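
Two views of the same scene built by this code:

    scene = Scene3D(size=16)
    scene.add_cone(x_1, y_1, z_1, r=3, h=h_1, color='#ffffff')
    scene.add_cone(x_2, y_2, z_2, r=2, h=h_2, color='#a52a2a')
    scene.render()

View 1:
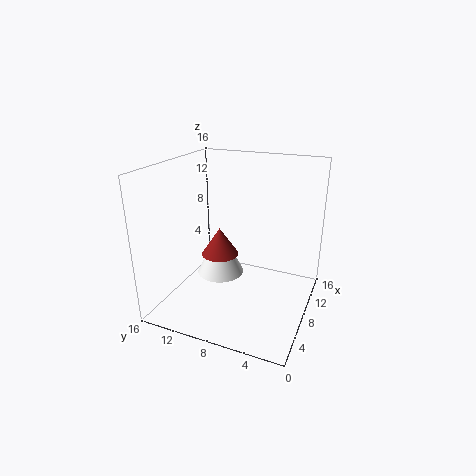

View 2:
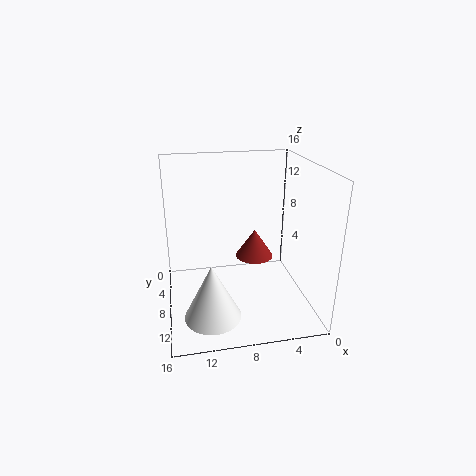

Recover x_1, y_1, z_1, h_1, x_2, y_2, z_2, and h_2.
x_1 = 11.5; y_1 = 12; z_1 = 1; h_1 = 6; x_2 = 6.5; y_2 = 9.5; z_2 = 6.5; h_2 = 3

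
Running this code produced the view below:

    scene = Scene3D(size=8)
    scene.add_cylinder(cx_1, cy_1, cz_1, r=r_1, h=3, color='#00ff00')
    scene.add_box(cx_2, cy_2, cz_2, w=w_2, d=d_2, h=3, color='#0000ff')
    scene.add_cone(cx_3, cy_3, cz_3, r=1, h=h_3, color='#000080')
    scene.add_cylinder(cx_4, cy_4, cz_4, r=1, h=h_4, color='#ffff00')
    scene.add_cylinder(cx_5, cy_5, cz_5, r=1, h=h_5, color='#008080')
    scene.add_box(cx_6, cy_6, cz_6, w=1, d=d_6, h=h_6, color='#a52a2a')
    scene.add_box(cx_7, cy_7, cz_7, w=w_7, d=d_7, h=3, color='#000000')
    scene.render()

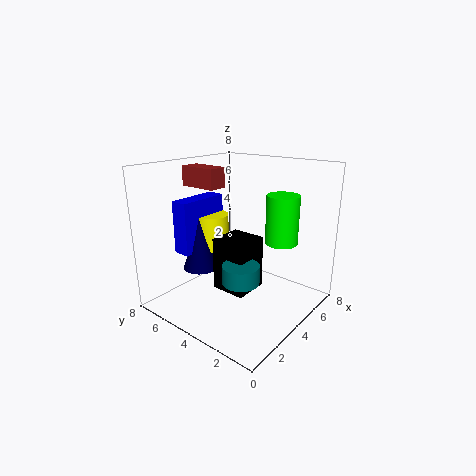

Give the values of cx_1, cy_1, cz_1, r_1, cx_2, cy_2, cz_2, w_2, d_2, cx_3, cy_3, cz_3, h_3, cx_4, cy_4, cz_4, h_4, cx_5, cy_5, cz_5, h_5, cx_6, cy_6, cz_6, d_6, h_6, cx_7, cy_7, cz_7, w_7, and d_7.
cx_1 = 7, cy_1 = 3, cz_1 = 3, r_1 = 1, cx_2 = 2, cy_2 = 6, cz_2 = 3, w_2 = 3, d_2 = 1, cx_3 = 3, cy_3 = 6, cz_3 = 2, h_3 = 3, cx_4 = 4, cy_4 = 6, cz_4 = 3, h_4 = 2, cx_5 = 3, cy_5 = 3, cz_5 = 2, h_5 = 1, cx_6 = 2, cy_6 = 4, cz_6 = 7, d_6 = 2, h_6 = 1, cx_7 = 3, cy_7 = 3, cz_7 = 1, w_7 = 2, d_7 = 2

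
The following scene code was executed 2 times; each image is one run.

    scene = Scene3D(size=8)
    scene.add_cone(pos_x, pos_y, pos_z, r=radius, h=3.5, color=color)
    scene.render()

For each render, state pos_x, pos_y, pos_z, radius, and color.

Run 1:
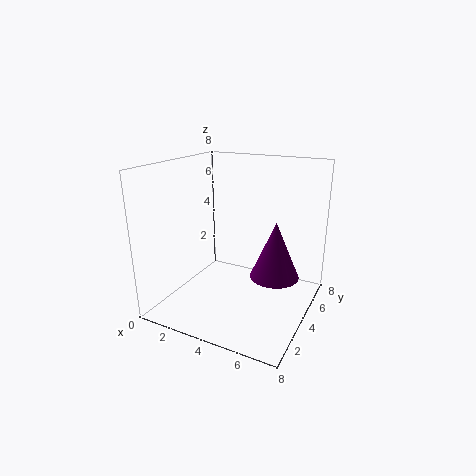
pos_x = 5.5, pos_y = 6, pos_z = 1, radius = 1.5, color = 'purple'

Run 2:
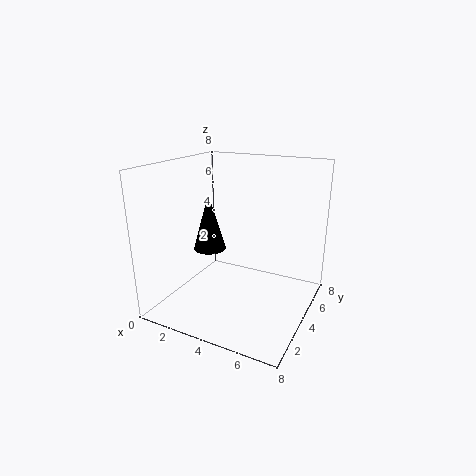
pos_x = 1.5, pos_y = 5, pos_z = 2.5, radius = 1, color = 'black'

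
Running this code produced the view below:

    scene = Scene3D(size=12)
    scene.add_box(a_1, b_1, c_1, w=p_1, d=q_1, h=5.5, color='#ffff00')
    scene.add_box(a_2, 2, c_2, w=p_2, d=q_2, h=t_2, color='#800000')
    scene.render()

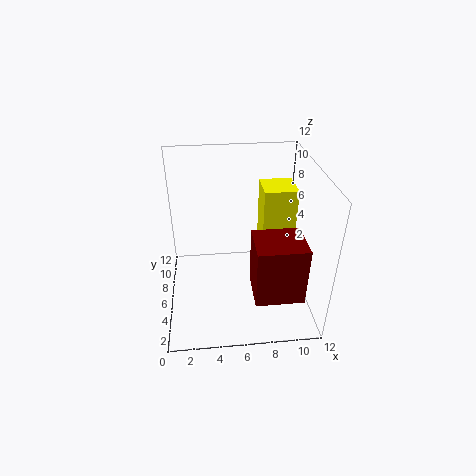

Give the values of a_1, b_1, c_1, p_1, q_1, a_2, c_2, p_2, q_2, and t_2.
a_1 = 8.5; b_1 = 8; c_1 = 3.5; p_1 = 3; q_1 = 3; a_2 = 7; c_2 = 2; p_2 = 4; q_2 = 3.5; t_2 = 5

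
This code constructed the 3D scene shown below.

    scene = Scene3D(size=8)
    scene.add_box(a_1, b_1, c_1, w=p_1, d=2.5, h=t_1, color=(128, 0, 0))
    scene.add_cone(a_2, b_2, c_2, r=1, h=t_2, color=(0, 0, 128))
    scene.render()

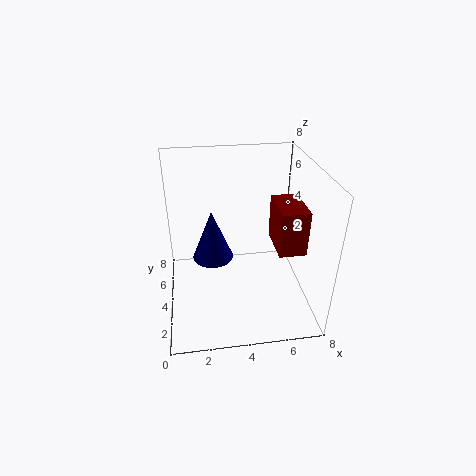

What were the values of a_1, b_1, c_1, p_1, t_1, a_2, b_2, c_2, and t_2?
a_1 = 6; b_1 = 2.5; c_1 = 3.5; p_1 = 1.5; t_1 = 2.5; a_2 = 2.5; b_2 = 2.5; c_2 = 4; t_2 = 2.5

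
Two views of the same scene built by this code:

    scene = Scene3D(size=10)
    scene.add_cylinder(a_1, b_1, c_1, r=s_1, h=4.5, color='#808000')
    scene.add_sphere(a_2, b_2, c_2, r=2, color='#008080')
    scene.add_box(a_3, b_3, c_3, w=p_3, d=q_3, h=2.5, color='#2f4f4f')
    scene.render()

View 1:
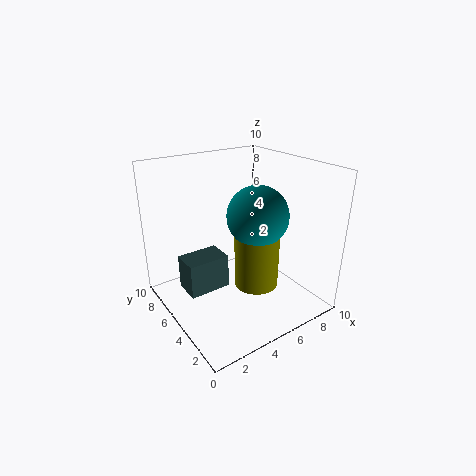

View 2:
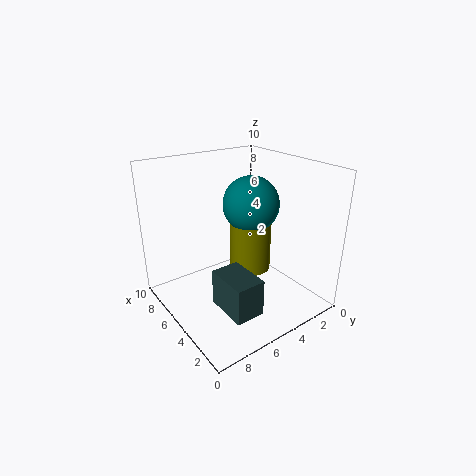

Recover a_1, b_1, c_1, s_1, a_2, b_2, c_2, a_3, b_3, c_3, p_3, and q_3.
a_1 = 5.5; b_1 = 3.5; c_1 = 2; s_1 = 1.5; a_2 = 5.5; b_2 = 3.5; c_2 = 7; a_3 = 1.5; b_3 = 5.5; c_3 = 1; p_3 = 3; q_3 = 2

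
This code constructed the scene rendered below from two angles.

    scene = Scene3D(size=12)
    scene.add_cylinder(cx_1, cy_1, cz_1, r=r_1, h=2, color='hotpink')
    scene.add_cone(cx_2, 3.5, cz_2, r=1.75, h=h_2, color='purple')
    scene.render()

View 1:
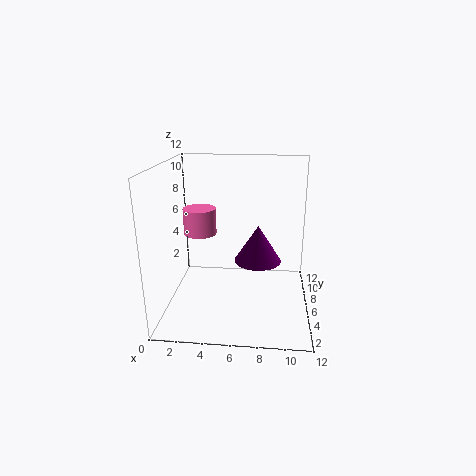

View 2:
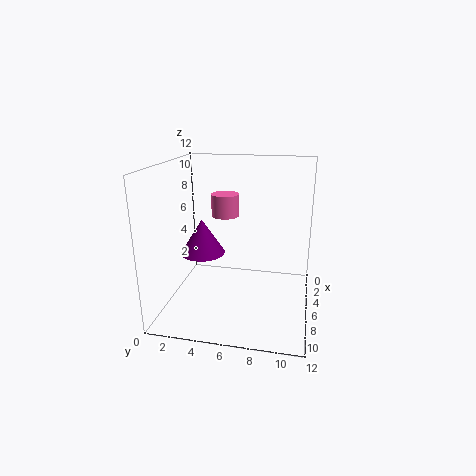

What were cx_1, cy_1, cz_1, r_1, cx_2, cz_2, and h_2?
cx_1 = 3.25, cy_1 = 4.25, cz_1 = 7, r_1 = 1.25, cx_2 = 7.75, cz_2 = 5.25, h_2 = 2.75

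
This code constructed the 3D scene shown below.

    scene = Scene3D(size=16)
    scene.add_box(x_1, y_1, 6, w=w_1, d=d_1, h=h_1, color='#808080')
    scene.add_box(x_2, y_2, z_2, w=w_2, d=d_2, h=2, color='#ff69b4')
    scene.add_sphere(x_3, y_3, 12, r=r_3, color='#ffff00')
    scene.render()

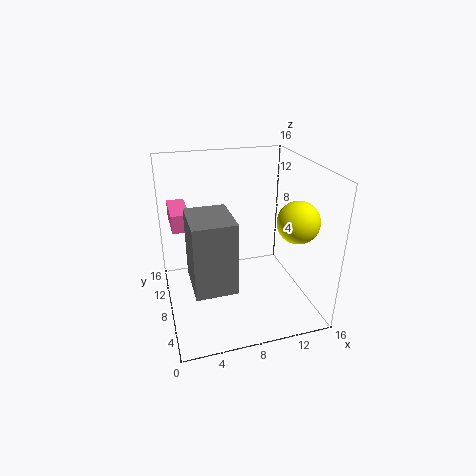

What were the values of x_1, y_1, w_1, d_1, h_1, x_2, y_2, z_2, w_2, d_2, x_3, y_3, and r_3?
x_1 = 2, y_1 = 1, w_1 = 4, d_1 = 5, h_1 = 7, x_2 = 1, y_2 = 9, z_2 = 9, w_2 = 2, d_2 = 5, x_3 = 12, y_3 = 2, r_3 = 2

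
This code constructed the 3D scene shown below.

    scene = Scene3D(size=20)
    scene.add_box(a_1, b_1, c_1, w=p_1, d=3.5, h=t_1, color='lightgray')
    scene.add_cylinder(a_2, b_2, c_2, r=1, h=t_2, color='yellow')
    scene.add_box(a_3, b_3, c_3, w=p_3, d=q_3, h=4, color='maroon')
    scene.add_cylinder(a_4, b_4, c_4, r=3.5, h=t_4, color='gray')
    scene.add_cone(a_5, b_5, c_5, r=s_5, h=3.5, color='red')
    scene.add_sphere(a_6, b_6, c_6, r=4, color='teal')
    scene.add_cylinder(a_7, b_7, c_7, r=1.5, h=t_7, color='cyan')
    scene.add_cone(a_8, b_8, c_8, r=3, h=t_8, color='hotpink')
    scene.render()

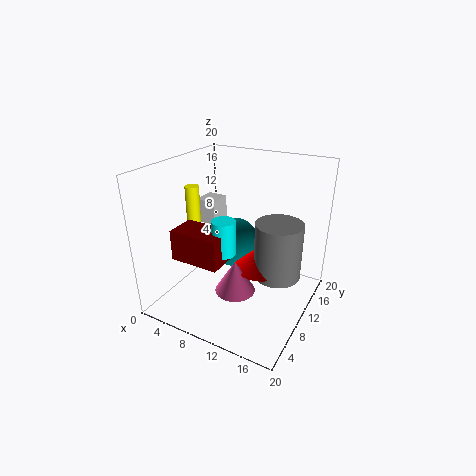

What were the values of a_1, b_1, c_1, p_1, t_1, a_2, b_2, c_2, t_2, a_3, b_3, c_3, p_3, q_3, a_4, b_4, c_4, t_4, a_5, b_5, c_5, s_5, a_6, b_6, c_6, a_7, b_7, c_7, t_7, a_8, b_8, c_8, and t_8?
a_1 = 2.5, b_1 = 11, c_1 = 10.5, p_1 = 3, t_1 = 3.5, a_2 = 3, b_2 = 9.5, c_2 = 9, t_2 = 7.5, a_3 = 4.5, b_3 = 2.5, c_3 = 9, p_3 = 6.5, q_3 = 4, a_4 = 14.5, b_4 = 14, c_4 = 3, t_4 = 8.5, a_5 = 12, b_5 = 13.5, c_5 = 4, s_5 = 4, a_6 = 6, b_6 = 16, c_6 = 5.5, a_7 = 10.5, b_7 = 5.5, c_7 = 10, t_7 = 4.5, a_8 = 9.5, b_8 = 10, c_8 = 1, t_8 = 5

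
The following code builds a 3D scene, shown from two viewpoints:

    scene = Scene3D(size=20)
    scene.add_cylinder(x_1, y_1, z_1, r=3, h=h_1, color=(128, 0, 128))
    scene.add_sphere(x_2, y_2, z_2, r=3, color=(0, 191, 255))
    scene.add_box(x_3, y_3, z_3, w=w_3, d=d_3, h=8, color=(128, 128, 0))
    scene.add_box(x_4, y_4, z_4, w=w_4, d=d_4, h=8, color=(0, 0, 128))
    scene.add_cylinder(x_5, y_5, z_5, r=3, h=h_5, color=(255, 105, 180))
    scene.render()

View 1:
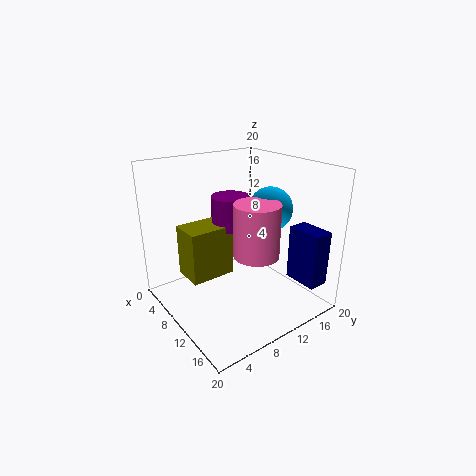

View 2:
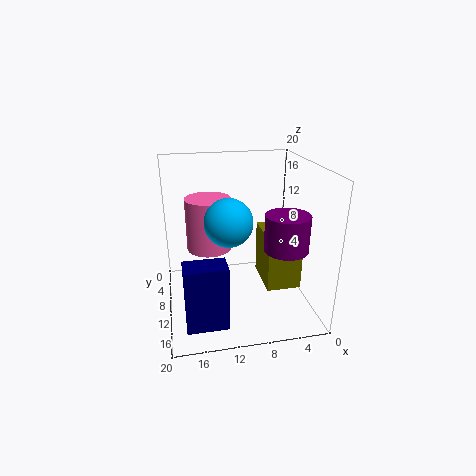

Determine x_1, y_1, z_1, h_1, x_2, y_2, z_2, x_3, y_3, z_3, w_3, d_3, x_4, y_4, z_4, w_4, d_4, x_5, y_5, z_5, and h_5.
x_1 = 4
y_1 = 13
z_1 = 9
h_1 = 5
x_2 = 12
y_2 = 14
z_2 = 14
x_3 = 1
y_3 = 5
z_3 = 2
w_3 = 5
d_3 = 7
x_4 = 13
y_4 = 17
z_4 = 3
w_4 = 5
d_4 = 3
x_5 = 14
y_5 = 10
z_5 = 9
h_5 = 7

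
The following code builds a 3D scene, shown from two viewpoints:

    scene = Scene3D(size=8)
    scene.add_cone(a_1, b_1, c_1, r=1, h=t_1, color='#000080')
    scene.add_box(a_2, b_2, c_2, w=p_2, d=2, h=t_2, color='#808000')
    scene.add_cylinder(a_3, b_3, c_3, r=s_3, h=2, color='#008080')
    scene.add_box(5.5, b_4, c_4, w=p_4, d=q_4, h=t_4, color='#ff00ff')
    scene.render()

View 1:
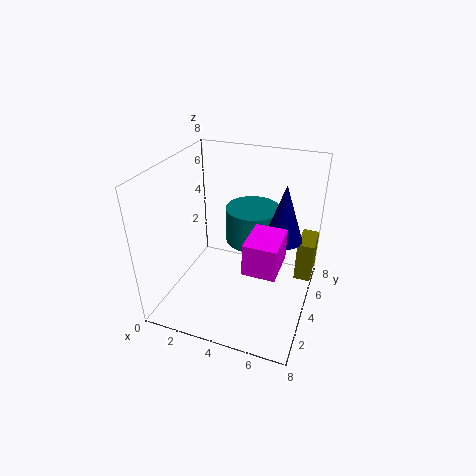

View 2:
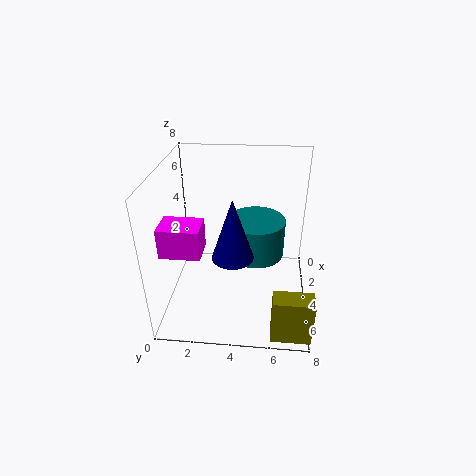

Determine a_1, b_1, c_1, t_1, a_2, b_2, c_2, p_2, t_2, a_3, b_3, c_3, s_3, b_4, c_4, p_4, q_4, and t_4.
a_1 = 6.5, b_1 = 4, c_1 = 4.5, t_1 = 3, a_2 = 7, b_2 = 6, c_2 = 0.5, p_2 = 1, t_2 = 2.5, a_3 = 4.5, b_3 = 5, c_3 = 3.5, s_3 = 1.5, b_4 = 0.5, c_4 = 4.5, p_4 = 1.5, q_4 = 2, t_4 = 1.5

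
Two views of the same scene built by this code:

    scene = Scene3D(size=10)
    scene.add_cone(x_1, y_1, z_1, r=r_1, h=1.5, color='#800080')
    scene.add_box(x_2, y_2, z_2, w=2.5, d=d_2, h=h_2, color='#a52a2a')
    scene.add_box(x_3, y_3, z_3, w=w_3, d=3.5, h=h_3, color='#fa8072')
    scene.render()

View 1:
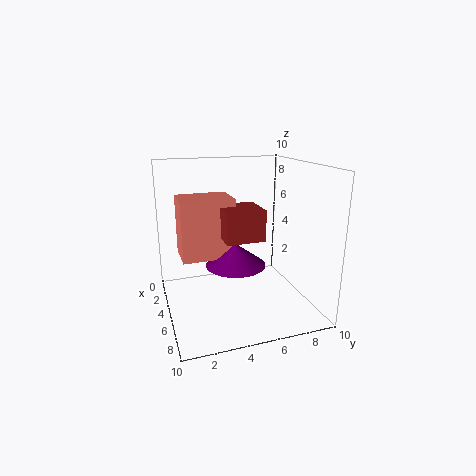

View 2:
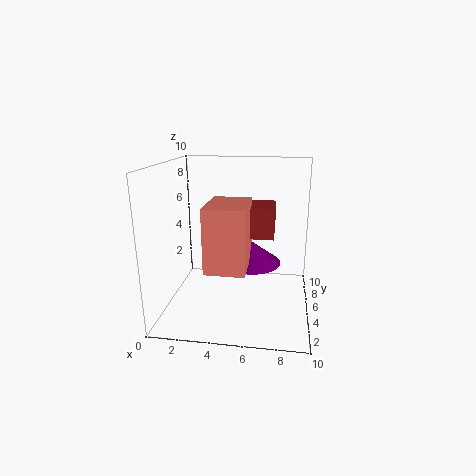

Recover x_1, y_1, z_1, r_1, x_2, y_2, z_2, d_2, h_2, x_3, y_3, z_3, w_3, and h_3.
x_1 = 6, y_1 = 4.5, z_1 = 3.5, r_1 = 2, x_2 = 5, y_2 = 3.5, z_2 = 5.5, d_2 = 2.5, h_2 = 2, x_3 = 3.5, y_3 = 1, z_3 = 4, w_3 = 2.5, h_3 = 4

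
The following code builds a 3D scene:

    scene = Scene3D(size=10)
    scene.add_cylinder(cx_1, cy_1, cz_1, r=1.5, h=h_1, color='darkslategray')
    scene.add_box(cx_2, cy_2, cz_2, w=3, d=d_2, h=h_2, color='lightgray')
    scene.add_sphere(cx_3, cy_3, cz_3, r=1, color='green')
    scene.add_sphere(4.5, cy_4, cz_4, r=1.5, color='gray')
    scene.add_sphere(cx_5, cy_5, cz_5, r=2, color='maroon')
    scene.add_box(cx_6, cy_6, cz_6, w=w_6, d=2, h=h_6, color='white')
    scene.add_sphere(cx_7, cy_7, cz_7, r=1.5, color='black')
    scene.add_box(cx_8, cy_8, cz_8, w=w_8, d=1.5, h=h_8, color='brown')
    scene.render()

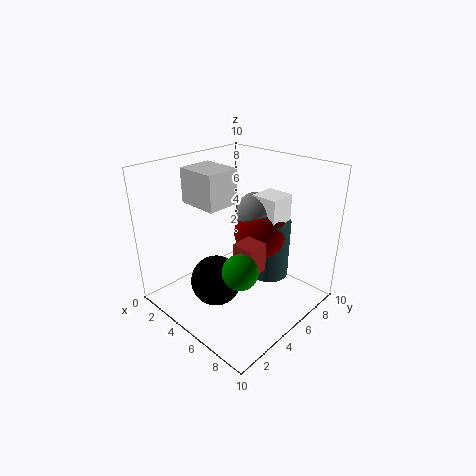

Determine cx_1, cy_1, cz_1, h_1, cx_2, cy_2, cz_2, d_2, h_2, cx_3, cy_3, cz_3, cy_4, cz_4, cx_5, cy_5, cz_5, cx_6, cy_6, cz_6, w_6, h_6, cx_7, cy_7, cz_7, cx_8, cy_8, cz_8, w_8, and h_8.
cx_1 = 5.5
cy_1 = 8
cz_1 = 1
h_1 = 4.5
cx_2 = 1
cy_2 = 3.5
cz_2 = 7
d_2 = 2.5
h_2 = 2.5
cx_3 = 8.5
cy_3 = 1.5
cz_3 = 5.5
cy_4 = 7.5
cz_4 = 6
cx_5 = 5
cy_5 = 7.5
cz_5 = 4.5
cx_6 = 4.5
cy_6 = 7
cz_6 = 3
w_6 = 2
h_6 = 4.5
cx_7 = 6.5
cy_7 = 1.5
cz_7 = 4
cx_8 = 6
cy_8 = 3.5
cz_8 = 3.5
w_8 = 1.5
h_8 = 2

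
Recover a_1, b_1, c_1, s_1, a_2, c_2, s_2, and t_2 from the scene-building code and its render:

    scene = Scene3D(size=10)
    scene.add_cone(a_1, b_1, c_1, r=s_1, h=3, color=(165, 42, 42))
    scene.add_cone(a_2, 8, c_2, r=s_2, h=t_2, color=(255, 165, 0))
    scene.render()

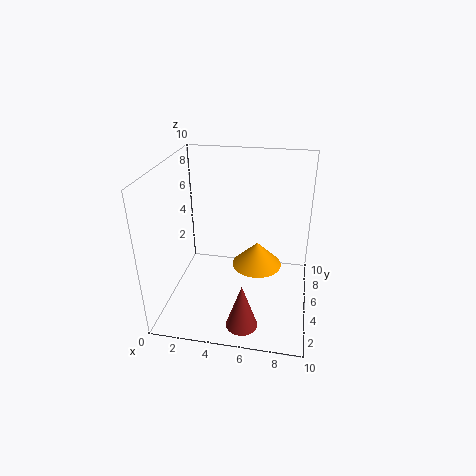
a_1 = 6
b_1 = 1
c_1 = 1
s_1 = 1
a_2 = 6
c_2 = 1
s_2 = 2
t_2 = 2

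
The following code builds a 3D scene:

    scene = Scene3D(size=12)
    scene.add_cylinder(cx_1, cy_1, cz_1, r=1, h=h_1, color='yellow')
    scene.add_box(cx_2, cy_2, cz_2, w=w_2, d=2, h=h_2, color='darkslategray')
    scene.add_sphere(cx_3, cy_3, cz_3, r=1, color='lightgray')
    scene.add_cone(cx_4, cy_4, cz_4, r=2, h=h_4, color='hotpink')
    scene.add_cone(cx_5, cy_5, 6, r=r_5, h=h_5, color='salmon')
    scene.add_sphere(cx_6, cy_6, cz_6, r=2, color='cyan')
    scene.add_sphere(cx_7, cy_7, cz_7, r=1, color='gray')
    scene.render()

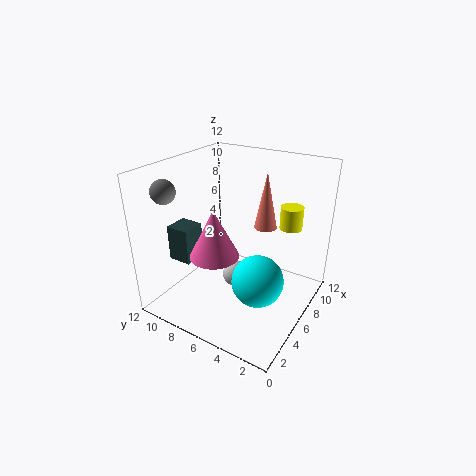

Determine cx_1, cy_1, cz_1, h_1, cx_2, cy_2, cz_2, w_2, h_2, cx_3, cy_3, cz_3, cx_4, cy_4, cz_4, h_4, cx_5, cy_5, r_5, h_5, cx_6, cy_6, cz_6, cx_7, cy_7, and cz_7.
cx_1 = 10; cy_1 = 3; cz_1 = 6; h_1 = 2; cx_2 = 3; cy_2 = 9; cz_2 = 4; w_2 = 2; h_2 = 3; cx_3 = 4; cy_3 = 5; cz_3 = 4; cx_4 = 4; cy_4 = 7; cz_4 = 5; h_4 = 4; cx_5 = 9; cy_5 = 5; r_5 = 1; h_5 = 5; cx_6 = 4; cy_6 = 3; cz_6 = 4; cx_7 = 3; cy_7 = 11; cz_7 = 10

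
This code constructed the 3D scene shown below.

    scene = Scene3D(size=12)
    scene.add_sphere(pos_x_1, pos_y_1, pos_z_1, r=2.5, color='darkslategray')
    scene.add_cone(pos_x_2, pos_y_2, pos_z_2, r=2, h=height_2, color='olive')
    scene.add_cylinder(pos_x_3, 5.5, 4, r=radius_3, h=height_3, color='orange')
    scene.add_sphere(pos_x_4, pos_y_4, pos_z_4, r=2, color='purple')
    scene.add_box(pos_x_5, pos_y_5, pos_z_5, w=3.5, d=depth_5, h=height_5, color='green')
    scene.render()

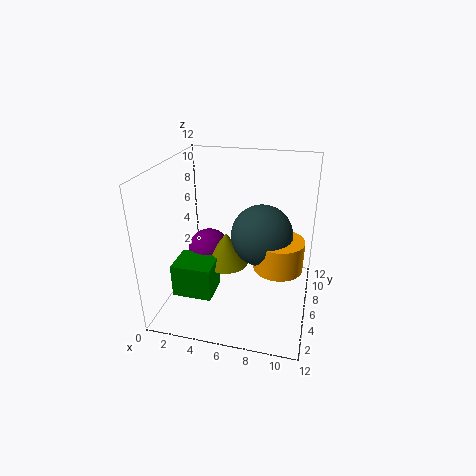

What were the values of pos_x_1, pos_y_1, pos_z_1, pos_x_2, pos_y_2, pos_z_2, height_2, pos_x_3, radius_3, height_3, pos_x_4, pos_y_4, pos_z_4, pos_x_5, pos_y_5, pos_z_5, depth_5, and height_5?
pos_x_1 = 8
pos_y_1 = 6
pos_z_1 = 6.5
pos_x_2 = 4.5
pos_y_2 = 7.5
pos_z_2 = 2.5
height_2 = 3
pos_x_3 = 9.5
radius_3 = 2
height_3 = 2.5
pos_x_4 = 2.5
pos_y_4 = 8.5
pos_z_4 = 3
pos_x_5 = 0.5
pos_y_5 = 4
pos_z_5 = 0.5
depth_5 = 3
height_5 = 3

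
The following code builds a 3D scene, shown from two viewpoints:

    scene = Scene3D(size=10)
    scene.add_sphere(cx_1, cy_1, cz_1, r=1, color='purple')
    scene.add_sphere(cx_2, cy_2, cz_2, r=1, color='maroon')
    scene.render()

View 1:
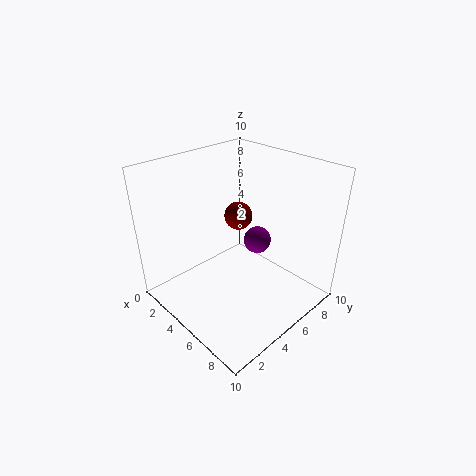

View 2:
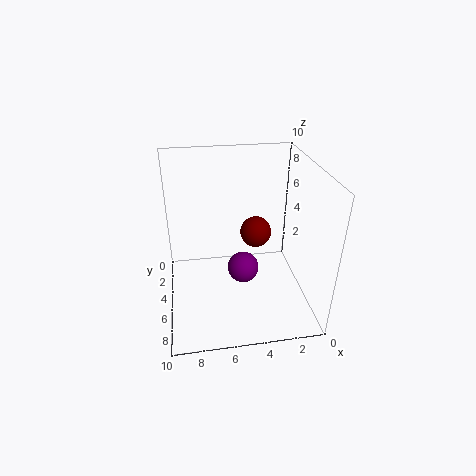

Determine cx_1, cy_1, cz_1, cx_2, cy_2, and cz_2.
cx_1 = 5
cy_1 = 7
cz_1 = 4
cx_2 = 4
cy_2 = 6
cz_2 = 6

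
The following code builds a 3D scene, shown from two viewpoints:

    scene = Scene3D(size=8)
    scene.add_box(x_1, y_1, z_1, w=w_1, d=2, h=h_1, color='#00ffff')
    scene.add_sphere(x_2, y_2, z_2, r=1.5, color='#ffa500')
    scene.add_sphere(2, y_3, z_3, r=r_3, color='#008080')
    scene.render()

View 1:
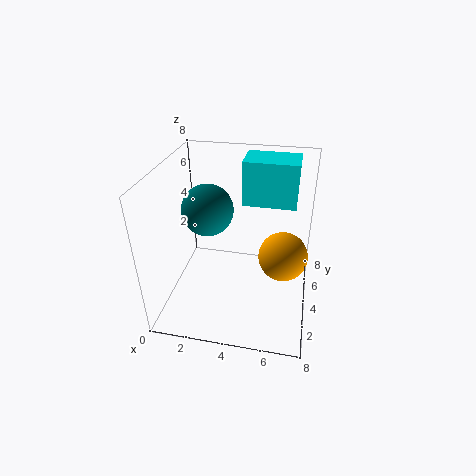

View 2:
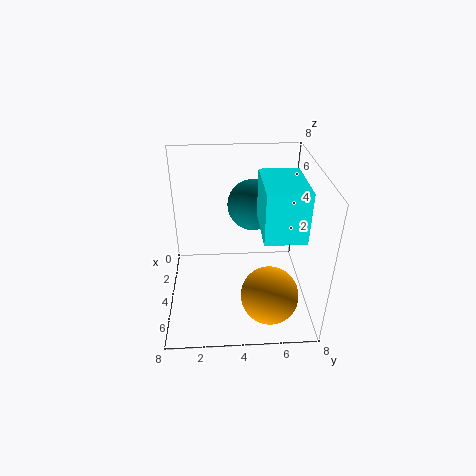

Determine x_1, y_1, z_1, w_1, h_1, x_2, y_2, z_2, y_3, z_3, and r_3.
x_1 = 4; y_1 = 5; z_1 = 5.5; w_1 = 3; h_1 = 2.5; x_2 = 6.5; y_2 = 5.5; z_2 = 2; y_3 = 5; z_3 = 5; r_3 = 1.5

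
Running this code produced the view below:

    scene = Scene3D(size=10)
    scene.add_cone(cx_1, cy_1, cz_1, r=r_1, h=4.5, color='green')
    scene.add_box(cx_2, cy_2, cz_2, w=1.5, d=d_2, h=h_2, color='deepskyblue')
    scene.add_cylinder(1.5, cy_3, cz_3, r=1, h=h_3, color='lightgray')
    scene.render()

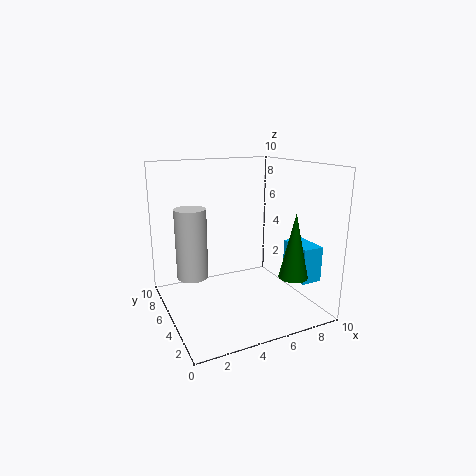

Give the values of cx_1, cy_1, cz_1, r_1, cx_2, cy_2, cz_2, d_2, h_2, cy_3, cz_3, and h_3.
cx_1 = 8, cy_1 = 2.5, cz_1 = 2.5, r_1 = 1, cx_2 = 8.5, cy_2 = 2, cz_2 = 2, d_2 = 2.5, h_2 = 2.5, cy_3 = 4.5, cz_3 = 3, h_3 = 4.5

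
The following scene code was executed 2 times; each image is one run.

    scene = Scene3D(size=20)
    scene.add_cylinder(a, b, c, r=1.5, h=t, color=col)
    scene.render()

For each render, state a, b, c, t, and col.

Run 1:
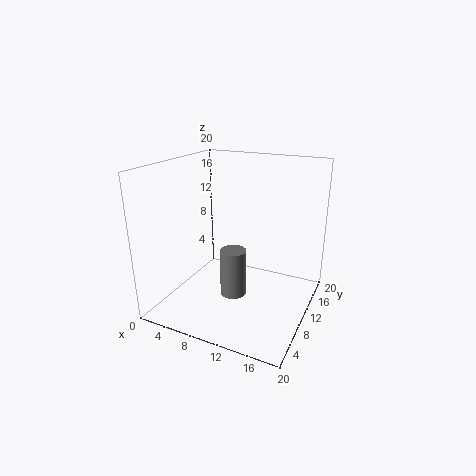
a = 13; b = 2.5; c = 6.5; t = 5.5; col = 'gray'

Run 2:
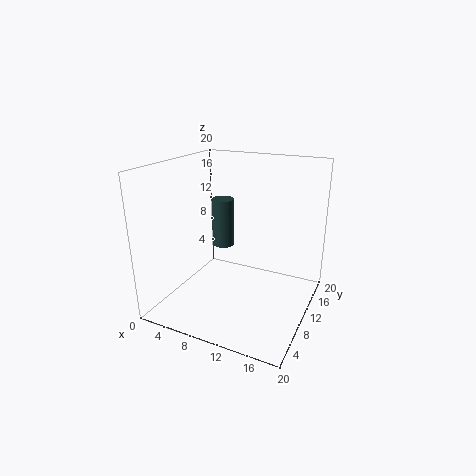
a = 8; b = 9.5; c = 9; t = 6.5; col = 'darkslategray'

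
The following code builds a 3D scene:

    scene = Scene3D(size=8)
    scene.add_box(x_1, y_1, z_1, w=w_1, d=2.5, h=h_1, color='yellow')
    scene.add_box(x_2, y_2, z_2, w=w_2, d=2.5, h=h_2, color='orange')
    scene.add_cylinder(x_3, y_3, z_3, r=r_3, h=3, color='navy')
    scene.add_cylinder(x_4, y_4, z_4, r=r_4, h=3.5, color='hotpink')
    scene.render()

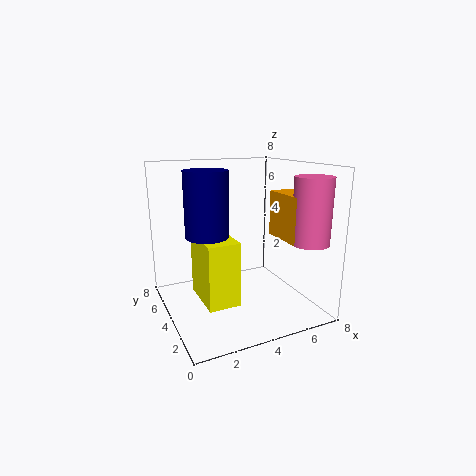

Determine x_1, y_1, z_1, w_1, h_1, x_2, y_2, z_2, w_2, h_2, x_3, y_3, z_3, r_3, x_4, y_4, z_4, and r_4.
x_1 = 1
y_1 = 0.5
z_1 = 2
w_1 = 1.5
h_1 = 3
x_2 = 6
y_2 = 1.5
z_2 = 4
w_2 = 1.5
h_2 = 2.5
x_3 = 1.5
y_3 = 2
z_3 = 5
r_3 = 1
x_4 = 7
y_4 = 1.5
z_4 = 4
r_4 = 1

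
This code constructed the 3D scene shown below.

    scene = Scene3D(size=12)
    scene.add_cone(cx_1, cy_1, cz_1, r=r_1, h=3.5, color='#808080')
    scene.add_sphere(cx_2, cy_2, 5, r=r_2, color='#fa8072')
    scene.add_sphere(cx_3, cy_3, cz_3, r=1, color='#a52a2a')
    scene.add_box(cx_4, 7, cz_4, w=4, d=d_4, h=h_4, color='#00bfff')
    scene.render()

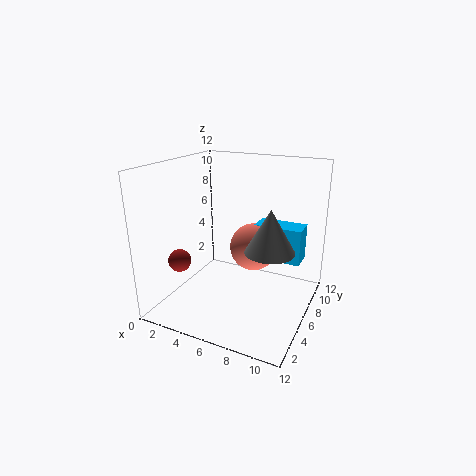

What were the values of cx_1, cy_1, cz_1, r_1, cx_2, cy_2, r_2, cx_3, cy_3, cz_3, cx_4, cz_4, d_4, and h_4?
cx_1 = 9; cy_1 = 5.5; cz_1 = 5.5; r_1 = 2; cx_2 = 7; cy_2 = 7; r_2 = 2; cx_3 = 1; cy_3 = 4.5; cz_3 = 3.5; cx_4 = 7; cz_4 = 4; d_4 = 2; h_4 = 3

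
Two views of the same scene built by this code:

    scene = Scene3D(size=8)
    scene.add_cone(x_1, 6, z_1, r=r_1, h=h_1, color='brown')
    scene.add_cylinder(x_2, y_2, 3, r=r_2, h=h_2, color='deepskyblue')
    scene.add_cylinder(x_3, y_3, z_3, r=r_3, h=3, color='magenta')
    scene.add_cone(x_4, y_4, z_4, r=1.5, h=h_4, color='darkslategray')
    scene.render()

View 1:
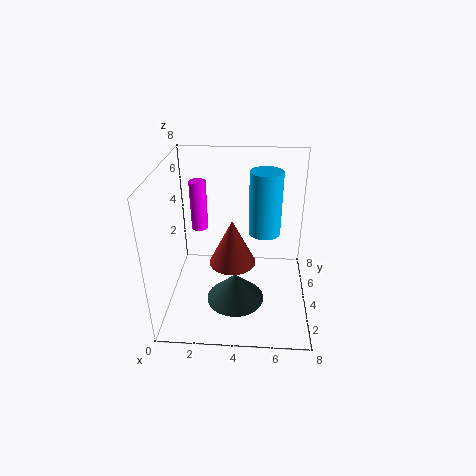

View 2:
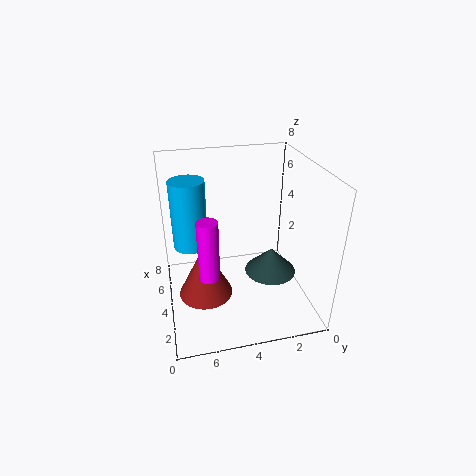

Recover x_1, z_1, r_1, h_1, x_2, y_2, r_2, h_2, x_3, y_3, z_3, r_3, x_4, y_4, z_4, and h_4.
x_1 = 3.5
z_1 = 1
r_1 = 1.5
h_1 = 3
x_2 = 5.5
y_2 = 6.5
r_2 = 1
h_2 = 4
x_3 = 1.5
y_3 = 6
z_3 = 3.5
r_3 = 0.5
x_4 = 4
y_4 = 2
z_4 = 1.5
h_4 = 1.5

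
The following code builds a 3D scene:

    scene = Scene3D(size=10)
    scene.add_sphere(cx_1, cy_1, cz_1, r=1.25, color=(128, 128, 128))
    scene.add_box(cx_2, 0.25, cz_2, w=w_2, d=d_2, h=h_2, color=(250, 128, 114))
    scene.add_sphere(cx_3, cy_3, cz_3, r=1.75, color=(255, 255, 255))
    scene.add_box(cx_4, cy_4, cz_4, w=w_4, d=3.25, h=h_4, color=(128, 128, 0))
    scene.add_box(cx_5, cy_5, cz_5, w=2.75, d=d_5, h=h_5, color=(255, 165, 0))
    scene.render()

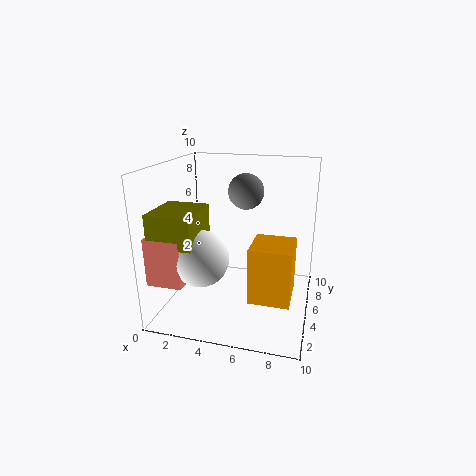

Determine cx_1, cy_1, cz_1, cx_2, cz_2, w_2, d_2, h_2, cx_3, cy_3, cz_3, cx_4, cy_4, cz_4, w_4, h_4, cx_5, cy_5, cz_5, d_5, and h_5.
cx_1 = 5.25; cy_1 = 6.25; cz_1 = 8; cx_2 = 0.5; cz_2 = 3.25; w_2 = 2.25; d_2 = 2.25; h_2 = 3; cx_3 = 3.5; cy_3 = 1.75; cz_3 = 4.75; cx_4 = 0.75; cy_4 = 0.25; cz_4 = 5.75; w_4 = 2.75; h_4 = 2; cx_5 = 6.25; cy_5 = 2.5; cz_5 = 1.5; d_5 = 3; h_5 = 3.75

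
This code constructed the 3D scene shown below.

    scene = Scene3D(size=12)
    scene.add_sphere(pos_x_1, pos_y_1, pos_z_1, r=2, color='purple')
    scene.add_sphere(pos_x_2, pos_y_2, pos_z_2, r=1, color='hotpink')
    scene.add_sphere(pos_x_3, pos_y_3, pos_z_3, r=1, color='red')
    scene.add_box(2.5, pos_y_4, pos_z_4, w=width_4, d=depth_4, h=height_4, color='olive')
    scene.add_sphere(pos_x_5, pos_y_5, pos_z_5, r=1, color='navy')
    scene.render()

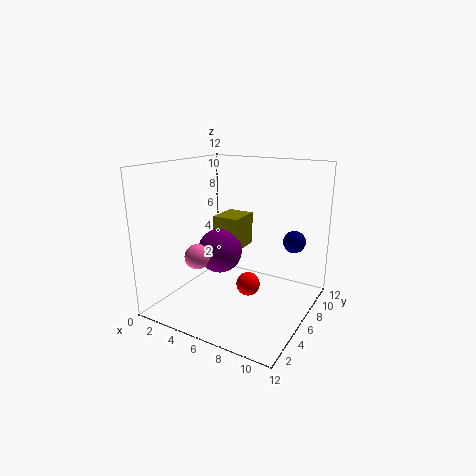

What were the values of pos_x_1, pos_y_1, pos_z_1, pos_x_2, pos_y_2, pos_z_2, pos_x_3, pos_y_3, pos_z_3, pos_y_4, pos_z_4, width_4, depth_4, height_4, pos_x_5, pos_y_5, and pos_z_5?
pos_x_1 = 3.5, pos_y_1 = 7, pos_z_1 = 4, pos_x_2 = 4, pos_y_2 = 3, pos_z_2 = 5, pos_x_3 = 7, pos_y_3 = 6, pos_z_3 = 2, pos_y_4 = 7.5, pos_z_4 = 4, width_4 = 2.5, depth_4 = 3, height_4 = 3, pos_x_5 = 9.5, pos_y_5 = 10, pos_z_5 = 5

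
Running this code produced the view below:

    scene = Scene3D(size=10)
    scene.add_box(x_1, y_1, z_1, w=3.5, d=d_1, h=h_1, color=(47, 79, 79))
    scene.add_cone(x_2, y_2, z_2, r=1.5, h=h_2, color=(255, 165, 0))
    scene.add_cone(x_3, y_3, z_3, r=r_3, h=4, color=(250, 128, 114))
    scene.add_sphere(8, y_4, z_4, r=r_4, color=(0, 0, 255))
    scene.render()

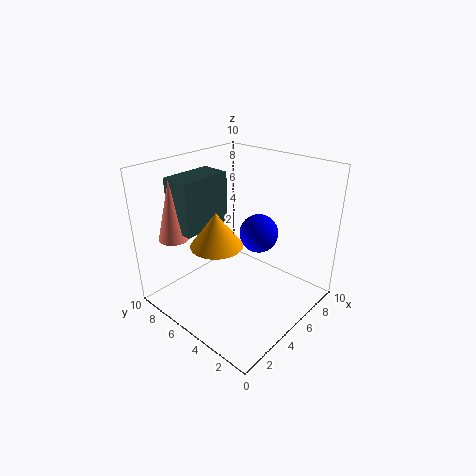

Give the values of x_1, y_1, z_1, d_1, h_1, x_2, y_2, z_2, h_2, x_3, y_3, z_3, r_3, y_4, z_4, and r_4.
x_1 = 1.5; y_1 = 6; z_1 = 6; d_1 = 2; h_1 = 3.5; x_2 = 1.5; y_2 = 3.5; z_2 = 6.5; h_2 = 2; x_3 = 1.5; y_3 = 7.5; z_3 = 5.5; r_3 = 1; y_4 = 5.5; z_4 = 4; r_4 = 1.5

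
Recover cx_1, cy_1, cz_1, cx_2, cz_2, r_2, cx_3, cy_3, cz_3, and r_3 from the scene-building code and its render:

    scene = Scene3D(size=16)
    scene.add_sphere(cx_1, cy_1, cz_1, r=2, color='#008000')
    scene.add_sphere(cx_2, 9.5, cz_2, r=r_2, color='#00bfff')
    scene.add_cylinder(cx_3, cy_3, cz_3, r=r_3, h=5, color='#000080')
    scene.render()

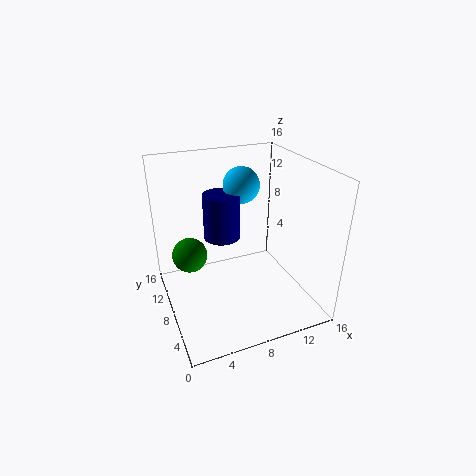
cx_1 = 3; cy_1 = 10.5; cz_1 = 5.5; cx_2 = 9; cz_2 = 13.5; r_2 = 2; cx_3 = 6.5; cy_3 = 9; cz_3 = 8; r_3 = 2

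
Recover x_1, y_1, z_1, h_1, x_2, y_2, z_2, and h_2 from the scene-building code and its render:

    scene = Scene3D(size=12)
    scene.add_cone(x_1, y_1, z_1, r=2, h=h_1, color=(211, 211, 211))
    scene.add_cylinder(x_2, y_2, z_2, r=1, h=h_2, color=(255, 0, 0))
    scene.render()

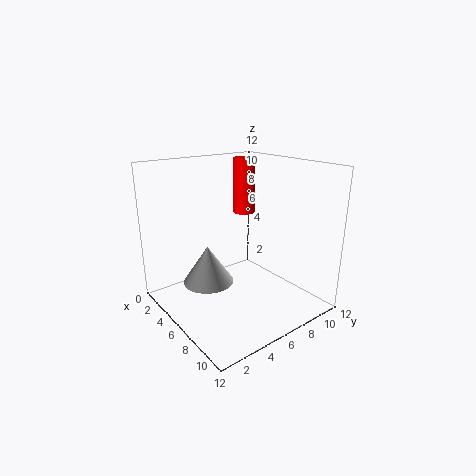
x_1 = 6
y_1 = 3
z_1 = 3
h_1 = 3
x_2 = 3
y_2 = 9
z_2 = 7
h_2 = 5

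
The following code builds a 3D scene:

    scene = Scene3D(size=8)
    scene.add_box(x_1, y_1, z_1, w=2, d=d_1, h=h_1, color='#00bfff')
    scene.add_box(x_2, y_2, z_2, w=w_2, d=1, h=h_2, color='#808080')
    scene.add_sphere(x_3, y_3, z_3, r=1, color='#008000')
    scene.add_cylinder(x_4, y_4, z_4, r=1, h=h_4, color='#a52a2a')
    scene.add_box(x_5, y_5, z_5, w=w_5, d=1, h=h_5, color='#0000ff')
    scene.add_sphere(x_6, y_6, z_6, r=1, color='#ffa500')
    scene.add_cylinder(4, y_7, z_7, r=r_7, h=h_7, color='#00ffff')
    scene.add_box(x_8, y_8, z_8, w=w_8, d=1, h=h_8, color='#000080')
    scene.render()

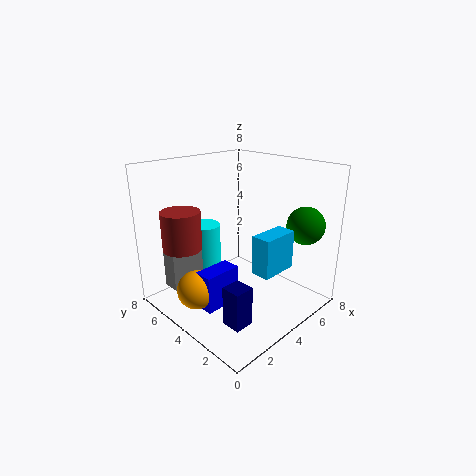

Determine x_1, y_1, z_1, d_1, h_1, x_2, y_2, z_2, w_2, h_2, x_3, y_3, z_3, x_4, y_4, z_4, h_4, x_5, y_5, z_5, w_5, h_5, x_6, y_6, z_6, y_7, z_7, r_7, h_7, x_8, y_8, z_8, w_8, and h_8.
x_1 = 3; y_1 = 1; z_1 = 3; d_1 = 1; h_1 = 2; x_2 = 1; y_2 = 6; z_2 = 1; w_2 = 2; h_2 = 3; x_3 = 6; y_3 = 1; z_3 = 5; x_4 = 1; y_4 = 5; z_4 = 4; h_4 = 2; x_5 = 1; y_5 = 3; z_5 = 1; w_5 = 2; h_5 = 2; x_6 = 1; y_6 = 4; z_6 = 2; y_7 = 7; z_7 = 1; r_7 = 1; h_7 = 3; x_8 = 1; y_8 = 1; z_8 = 1; w_8 = 1; h_8 = 2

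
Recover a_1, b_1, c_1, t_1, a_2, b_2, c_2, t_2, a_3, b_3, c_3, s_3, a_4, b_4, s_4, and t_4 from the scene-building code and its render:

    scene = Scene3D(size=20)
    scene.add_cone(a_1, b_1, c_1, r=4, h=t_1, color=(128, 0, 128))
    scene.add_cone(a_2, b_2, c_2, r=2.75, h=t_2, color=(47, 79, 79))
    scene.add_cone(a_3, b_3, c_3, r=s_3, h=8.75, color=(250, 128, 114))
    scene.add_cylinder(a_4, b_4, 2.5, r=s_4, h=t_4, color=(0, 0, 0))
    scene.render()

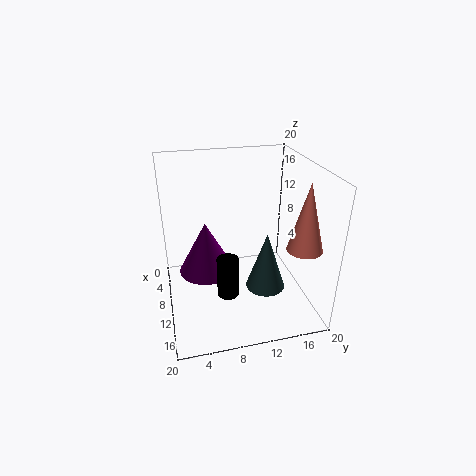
a_1 = 8, b_1 = 5.75, c_1 = 4.25, t_1 = 7.5, a_2 = 12.25, b_2 = 13.5, c_2 = 3, t_2 = 8.25, a_3 = 16.25, b_3 = 17, c_3 = 10.75, s_3 = 2.25, a_4 = 12.25, b_4 = 8, s_4 = 1.5, t_4 = 5.75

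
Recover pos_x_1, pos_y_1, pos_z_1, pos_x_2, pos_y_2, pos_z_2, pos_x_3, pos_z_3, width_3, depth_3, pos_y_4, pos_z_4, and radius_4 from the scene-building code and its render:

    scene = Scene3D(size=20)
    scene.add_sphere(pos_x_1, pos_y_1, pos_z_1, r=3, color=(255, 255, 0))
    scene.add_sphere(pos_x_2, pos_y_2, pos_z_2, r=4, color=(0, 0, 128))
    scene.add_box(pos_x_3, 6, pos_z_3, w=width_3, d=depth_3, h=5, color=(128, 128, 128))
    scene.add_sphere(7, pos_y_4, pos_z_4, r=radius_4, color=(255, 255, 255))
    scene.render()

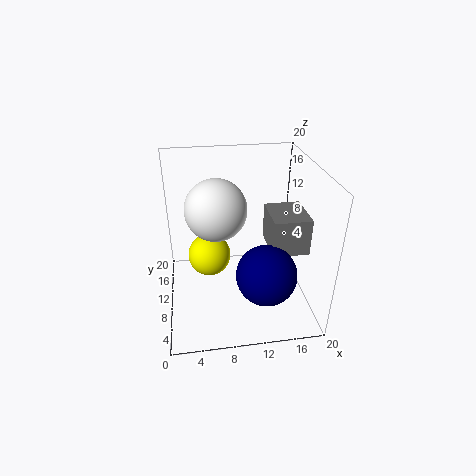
pos_x_1 = 6; pos_y_1 = 11; pos_z_1 = 7; pos_x_2 = 13; pos_y_2 = 5; pos_z_2 = 7; pos_x_3 = 14; pos_z_3 = 9; width_3 = 5; depth_3 = 6; pos_y_4 = 9; pos_z_4 = 15; radius_4 = 4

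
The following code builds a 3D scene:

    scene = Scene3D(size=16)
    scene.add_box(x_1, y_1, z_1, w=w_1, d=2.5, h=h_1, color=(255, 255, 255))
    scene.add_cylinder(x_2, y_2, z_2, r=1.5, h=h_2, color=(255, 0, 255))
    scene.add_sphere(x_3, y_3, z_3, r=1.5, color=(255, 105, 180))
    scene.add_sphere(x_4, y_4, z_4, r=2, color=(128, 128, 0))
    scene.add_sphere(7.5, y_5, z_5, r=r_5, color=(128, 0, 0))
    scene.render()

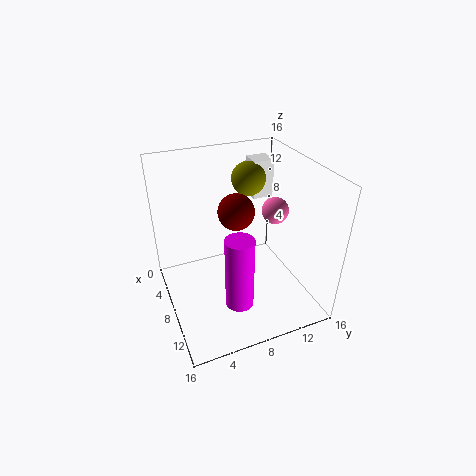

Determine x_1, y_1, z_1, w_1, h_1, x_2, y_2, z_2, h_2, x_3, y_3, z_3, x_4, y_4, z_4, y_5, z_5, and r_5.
x_1 = 2, y_1 = 11.5, z_1 = 10.5, w_1 = 2.5, h_1 = 4.5, x_2 = 12, y_2 = 6.5, z_2 = 2.5, h_2 = 8, x_3 = 8, y_3 = 12.5, z_3 = 10.5, x_4 = 4, y_4 = 11, z_4 = 13, y_5 = 8, z_5 = 11, r_5 = 2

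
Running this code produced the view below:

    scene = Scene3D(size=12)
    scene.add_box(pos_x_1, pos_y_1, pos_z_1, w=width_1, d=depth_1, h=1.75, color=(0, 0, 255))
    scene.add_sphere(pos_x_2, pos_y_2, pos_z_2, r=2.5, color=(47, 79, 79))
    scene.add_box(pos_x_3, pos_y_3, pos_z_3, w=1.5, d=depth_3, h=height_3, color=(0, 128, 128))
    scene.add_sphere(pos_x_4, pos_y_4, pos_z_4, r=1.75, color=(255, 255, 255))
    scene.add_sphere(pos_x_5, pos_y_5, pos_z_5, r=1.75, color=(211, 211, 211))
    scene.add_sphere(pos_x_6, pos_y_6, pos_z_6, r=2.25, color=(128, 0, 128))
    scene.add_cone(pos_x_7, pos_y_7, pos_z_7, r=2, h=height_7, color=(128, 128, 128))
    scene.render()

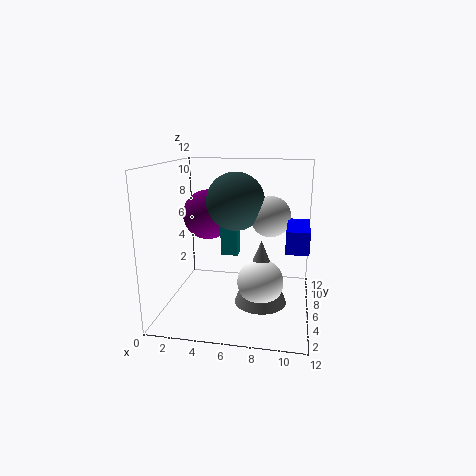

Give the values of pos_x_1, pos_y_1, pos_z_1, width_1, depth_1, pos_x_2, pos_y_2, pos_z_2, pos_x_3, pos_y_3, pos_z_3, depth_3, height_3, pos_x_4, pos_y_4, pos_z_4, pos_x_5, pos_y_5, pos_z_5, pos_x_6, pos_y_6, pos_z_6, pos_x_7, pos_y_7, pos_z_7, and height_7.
pos_x_1 = 10
pos_y_1 = 3.5
pos_z_1 = 5.75
width_1 = 1.75
depth_1 = 4
pos_x_2 = 5.5
pos_y_2 = 7.5
pos_z_2 = 8.75
pos_x_3 = 4.25
pos_y_3 = 7
pos_z_3 = 4
depth_3 = 1.5
height_3 = 2.75
pos_x_4 = 8.25
pos_y_4 = 3.25
pos_z_4 = 3.5
pos_x_5 = 8.5
pos_y_5 = 7.75
pos_z_5 = 7.5
pos_x_6 = 2.75
pos_y_6 = 8.5
pos_z_6 = 7.25
pos_x_7 = 8.25
pos_y_7 = 3.5
pos_z_7 = 1.75
height_7 = 5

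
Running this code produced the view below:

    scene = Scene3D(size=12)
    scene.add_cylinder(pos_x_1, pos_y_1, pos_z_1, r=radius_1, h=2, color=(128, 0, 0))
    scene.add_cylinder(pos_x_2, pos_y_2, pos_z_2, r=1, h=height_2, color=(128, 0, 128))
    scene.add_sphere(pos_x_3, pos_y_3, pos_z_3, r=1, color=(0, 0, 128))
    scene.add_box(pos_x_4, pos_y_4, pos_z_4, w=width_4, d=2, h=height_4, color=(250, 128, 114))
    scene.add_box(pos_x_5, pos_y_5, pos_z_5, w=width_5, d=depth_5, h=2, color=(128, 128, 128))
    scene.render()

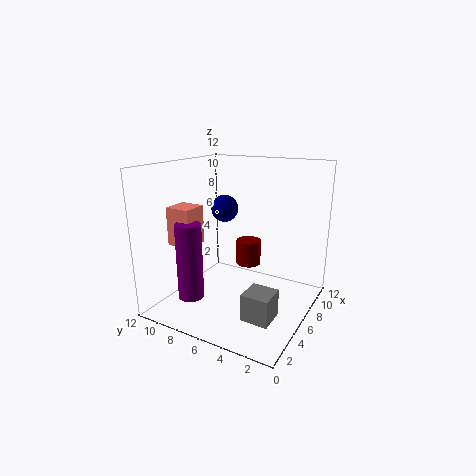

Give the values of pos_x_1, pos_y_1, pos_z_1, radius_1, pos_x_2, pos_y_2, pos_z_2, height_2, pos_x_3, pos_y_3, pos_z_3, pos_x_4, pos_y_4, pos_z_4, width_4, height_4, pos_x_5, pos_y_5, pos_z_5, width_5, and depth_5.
pos_x_1 = 6
pos_y_1 = 5
pos_z_1 = 4
radius_1 = 1
pos_x_2 = 2
pos_y_2 = 8
pos_z_2 = 2
height_2 = 6
pos_x_3 = 4
pos_y_3 = 6
pos_z_3 = 9
pos_x_4 = 2
pos_y_4 = 8
pos_z_4 = 6
width_4 = 2
height_4 = 3
pos_x_5 = 1
pos_y_5 = 1
pos_z_5 = 2
width_5 = 2
depth_5 = 2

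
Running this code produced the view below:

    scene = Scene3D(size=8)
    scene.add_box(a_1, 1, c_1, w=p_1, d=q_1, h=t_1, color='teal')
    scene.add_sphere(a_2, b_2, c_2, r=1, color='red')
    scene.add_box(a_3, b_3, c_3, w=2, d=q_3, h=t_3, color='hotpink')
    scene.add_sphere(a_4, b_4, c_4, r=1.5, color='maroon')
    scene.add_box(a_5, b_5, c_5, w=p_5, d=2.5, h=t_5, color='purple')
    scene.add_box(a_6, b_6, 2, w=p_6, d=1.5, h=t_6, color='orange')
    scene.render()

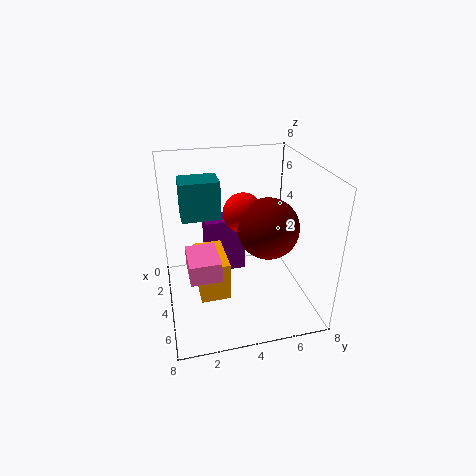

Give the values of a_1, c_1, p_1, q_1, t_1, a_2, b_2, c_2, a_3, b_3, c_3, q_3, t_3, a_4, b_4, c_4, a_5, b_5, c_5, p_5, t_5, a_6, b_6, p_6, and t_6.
a_1 = 3
c_1 = 5.5
p_1 = 1.5
q_1 = 2
t_1 = 2
a_2 = 5
b_2 = 4
c_2 = 6
a_3 = 5
b_3 = 1
c_3 = 3.5
q_3 = 1.5
t_3 = 1
a_4 = 6
b_4 = 5
c_4 = 5.5
a_5 = 0.5
b_5 = 2.5
c_5 = 0.5
p_5 = 1.5
t_5 = 3.5
a_6 = 4
b_6 = 1.5
p_6 = 2.5
t_6 = 2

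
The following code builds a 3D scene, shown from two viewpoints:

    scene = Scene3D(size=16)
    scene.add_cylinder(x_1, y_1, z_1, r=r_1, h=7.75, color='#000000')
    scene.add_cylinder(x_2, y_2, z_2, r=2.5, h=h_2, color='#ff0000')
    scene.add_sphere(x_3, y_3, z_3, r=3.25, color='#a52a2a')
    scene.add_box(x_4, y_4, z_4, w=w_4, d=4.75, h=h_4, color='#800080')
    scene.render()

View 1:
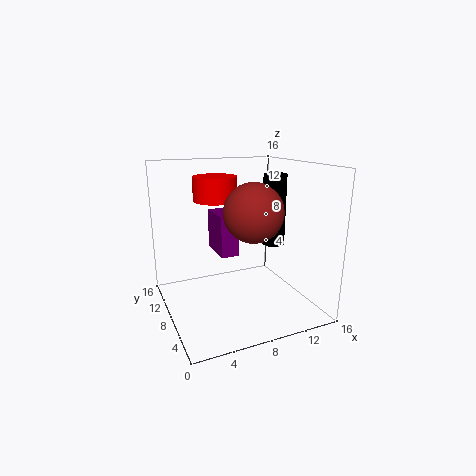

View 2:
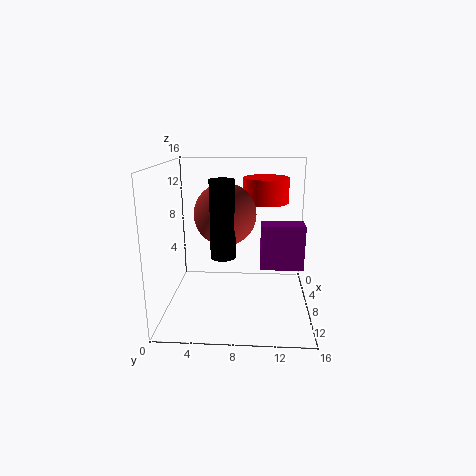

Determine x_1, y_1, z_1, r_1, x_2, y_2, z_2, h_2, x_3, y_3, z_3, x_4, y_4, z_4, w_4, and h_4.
x_1 = 11.75
y_1 = 6.75
z_1 = 7.25
r_1 = 1.25
x_2 = 6.5
y_2 = 11
z_2 = 11.75
h_2 = 2.75
x_3 = 9.25
y_3 = 6.75
z_3 = 11
x_4 = 7
y_4 = 10.5
z_4 = 4.75
w_4 = 2.25
h_4 = 5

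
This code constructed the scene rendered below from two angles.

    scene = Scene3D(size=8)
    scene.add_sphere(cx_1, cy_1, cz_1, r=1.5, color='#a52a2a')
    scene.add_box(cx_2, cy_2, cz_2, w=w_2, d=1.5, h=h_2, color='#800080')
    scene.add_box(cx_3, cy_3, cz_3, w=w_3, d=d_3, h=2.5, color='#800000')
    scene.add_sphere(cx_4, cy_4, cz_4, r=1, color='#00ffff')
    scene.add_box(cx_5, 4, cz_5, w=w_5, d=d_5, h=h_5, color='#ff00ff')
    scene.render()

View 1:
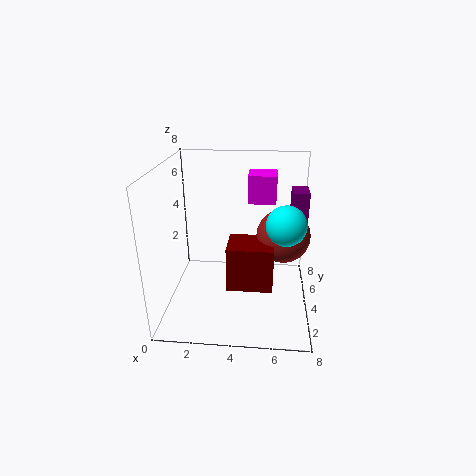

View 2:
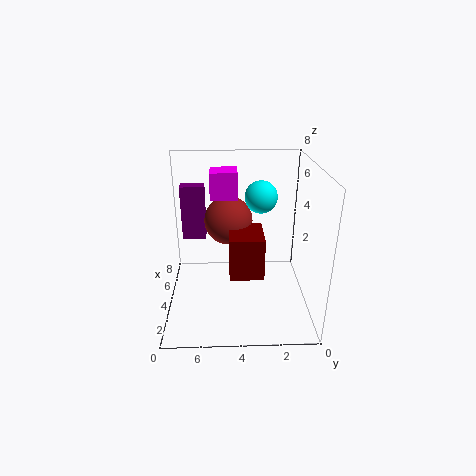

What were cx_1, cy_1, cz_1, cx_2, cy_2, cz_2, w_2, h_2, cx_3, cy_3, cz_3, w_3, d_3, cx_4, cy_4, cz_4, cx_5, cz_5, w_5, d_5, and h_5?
cx_1 = 6.5, cy_1 = 4.5, cz_1 = 4, cx_2 = 7, cy_2 = 6, cz_2 = 2.5, w_2 = 1, h_2 = 3.5, cx_3 = 3.5, cy_3 = 2.5, cz_3 = 1.5, w_3 = 2.5, d_3 = 2, cx_4 = 6.5, cy_4 = 2.5, cz_4 = 5.5, cx_5 = 4.5, cz_5 = 6, w_5 = 1.5, d_5 = 1.5, h_5 = 1.5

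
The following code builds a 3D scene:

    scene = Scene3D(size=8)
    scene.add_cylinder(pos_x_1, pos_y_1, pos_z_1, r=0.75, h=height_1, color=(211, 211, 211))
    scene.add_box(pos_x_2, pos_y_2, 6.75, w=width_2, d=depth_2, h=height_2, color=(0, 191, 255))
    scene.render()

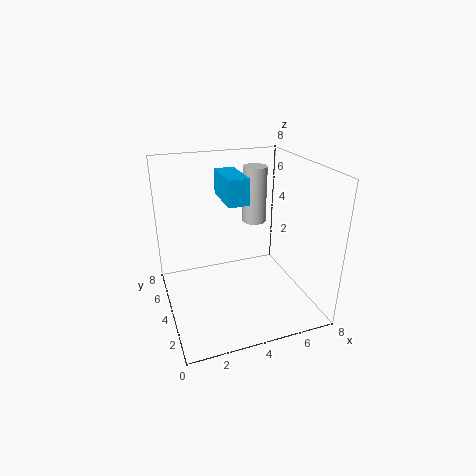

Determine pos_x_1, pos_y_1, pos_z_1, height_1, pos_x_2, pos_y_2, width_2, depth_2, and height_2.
pos_x_1 = 6; pos_y_1 = 6.5; pos_z_1 = 3.75; height_1 = 3.5; pos_x_2 = 2.75; pos_y_2 = 1.75; width_2 = 1; depth_2 = 2.25; height_2 = 1.25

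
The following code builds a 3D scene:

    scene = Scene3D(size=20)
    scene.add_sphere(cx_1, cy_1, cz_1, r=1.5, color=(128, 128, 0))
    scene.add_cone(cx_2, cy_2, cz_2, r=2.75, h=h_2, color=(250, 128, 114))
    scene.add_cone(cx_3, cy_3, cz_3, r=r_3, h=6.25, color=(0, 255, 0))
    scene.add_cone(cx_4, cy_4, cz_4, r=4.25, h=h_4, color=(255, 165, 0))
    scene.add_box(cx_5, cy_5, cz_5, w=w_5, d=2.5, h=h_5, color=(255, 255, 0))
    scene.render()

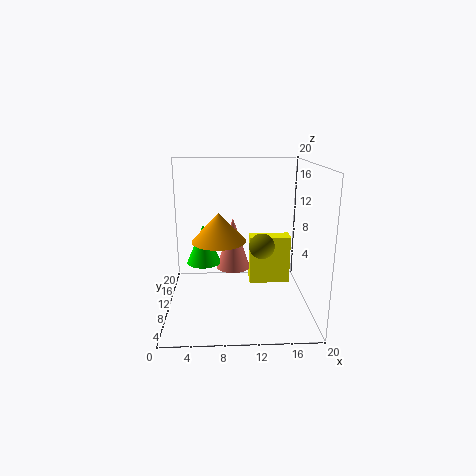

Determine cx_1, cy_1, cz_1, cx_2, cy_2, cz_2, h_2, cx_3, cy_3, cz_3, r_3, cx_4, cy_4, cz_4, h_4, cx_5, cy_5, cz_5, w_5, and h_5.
cx_1 = 12.5, cy_1 = 3.25, cz_1 = 11.25, cx_2 = 9.5, cy_2 = 16.75, cz_2 = 2.75, h_2 = 8.25, cx_3 = 4.75, cy_3 = 16.5, cz_3 = 3.75, r_3 = 2.75, cx_4 = 7.25, cy_4 = 15.25, cz_4 = 7.75, h_4 = 4.5, cx_5 = 12, cy_5 = 13.5, cz_5 = 1.25, w_5 = 6.25, h_5 = 7.5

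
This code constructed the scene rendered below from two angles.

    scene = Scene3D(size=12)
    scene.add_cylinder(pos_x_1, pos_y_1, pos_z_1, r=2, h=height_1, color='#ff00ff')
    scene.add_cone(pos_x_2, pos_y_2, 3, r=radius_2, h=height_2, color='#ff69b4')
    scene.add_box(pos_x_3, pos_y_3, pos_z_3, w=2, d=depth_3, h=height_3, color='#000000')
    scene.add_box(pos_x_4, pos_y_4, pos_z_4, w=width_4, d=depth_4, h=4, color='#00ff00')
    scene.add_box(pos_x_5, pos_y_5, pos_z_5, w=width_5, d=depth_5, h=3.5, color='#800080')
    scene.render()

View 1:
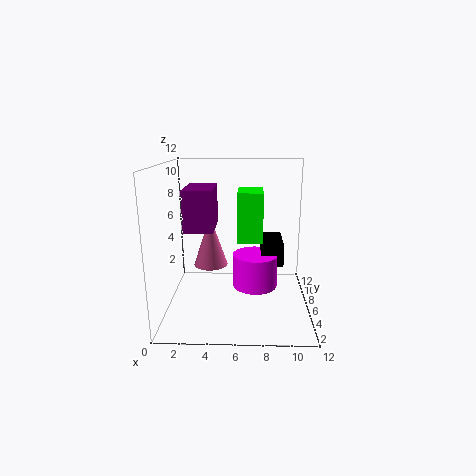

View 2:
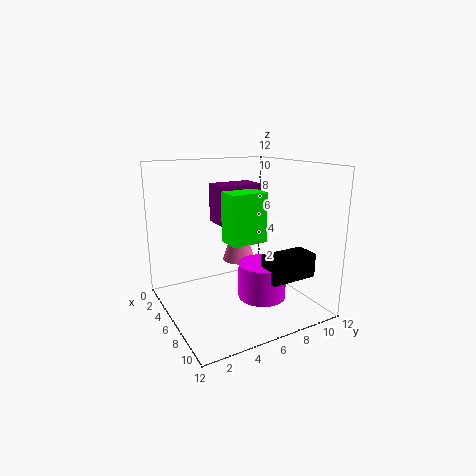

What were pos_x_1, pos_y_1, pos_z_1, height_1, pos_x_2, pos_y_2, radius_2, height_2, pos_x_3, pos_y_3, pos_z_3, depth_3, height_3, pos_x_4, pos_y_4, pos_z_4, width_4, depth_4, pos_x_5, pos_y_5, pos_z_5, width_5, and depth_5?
pos_x_1 = 7.5; pos_y_1 = 7.5; pos_z_1 = 1; height_1 = 3; pos_x_2 = 3.5; pos_y_2 = 7.5; radius_2 = 1.5; height_2 = 4.5; pos_x_3 = 8; pos_y_3 = 7; pos_z_3 = 3; depth_3 = 4; height_3 = 2; pos_x_4 = 6; pos_y_4 = 4.5; pos_z_4 = 6; width_4 = 2; depth_4 = 3; pos_x_5 = 1.5; pos_y_5 = 5.5; pos_z_5 = 6.5; width_5 = 2.5; depth_5 = 4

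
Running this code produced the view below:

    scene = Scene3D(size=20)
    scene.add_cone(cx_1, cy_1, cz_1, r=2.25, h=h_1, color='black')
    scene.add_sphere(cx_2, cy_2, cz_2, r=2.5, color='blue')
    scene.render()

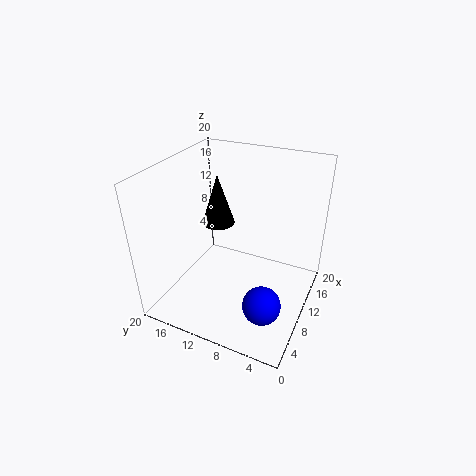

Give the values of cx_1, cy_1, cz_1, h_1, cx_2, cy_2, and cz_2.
cx_1 = 10.5
cy_1 = 13.25
cz_1 = 11.5
h_1 = 7
cx_2 = 5
cy_2 = 4.25
cz_2 = 4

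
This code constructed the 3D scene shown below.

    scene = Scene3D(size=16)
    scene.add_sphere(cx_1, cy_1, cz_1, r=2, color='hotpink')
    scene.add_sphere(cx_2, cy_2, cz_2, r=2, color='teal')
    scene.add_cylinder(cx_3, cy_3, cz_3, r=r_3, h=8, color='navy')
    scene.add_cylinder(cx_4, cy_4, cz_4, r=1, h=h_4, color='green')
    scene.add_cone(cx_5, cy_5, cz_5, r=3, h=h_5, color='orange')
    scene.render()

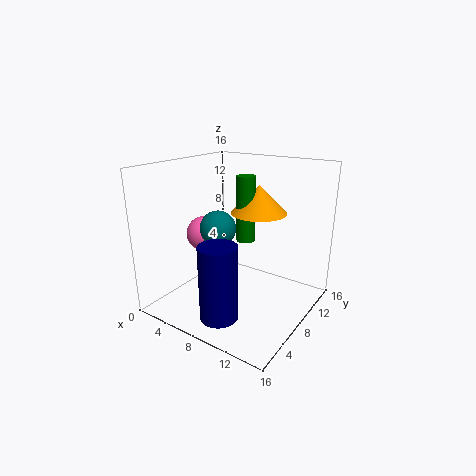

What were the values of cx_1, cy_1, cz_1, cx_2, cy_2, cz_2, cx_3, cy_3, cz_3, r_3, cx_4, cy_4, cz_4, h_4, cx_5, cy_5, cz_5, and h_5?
cx_1 = 4; cy_1 = 7; cz_1 = 8; cx_2 = 6; cy_2 = 7; cz_2 = 9; cx_3 = 9; cy_3 = 3; cz_3 = 1; r_3 = 2; cx_4 = 9; cy_4 = 8; cz_4 = 8; h_4 = 7; cx_5 = 10; cy_5 = 9; cz_5 = 11; h_5 = 3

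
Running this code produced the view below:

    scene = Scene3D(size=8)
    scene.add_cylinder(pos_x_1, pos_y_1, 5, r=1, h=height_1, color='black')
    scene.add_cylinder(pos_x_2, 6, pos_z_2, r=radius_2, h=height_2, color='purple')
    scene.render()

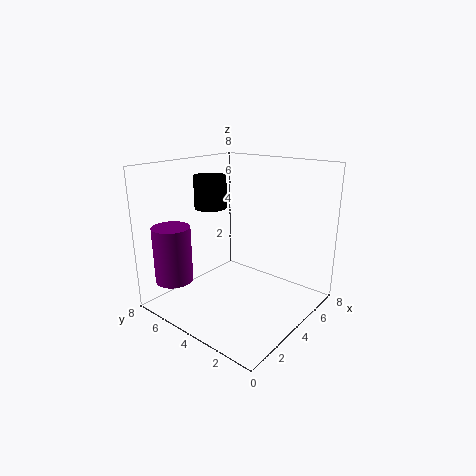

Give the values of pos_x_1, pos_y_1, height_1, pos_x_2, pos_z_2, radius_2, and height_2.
pos_x_1 = 5, pos_y_1 = 7, height_1 = 2, pos_x_2 = 1, pos_z_2 = 2, radius_2 = 1, height_2 = 3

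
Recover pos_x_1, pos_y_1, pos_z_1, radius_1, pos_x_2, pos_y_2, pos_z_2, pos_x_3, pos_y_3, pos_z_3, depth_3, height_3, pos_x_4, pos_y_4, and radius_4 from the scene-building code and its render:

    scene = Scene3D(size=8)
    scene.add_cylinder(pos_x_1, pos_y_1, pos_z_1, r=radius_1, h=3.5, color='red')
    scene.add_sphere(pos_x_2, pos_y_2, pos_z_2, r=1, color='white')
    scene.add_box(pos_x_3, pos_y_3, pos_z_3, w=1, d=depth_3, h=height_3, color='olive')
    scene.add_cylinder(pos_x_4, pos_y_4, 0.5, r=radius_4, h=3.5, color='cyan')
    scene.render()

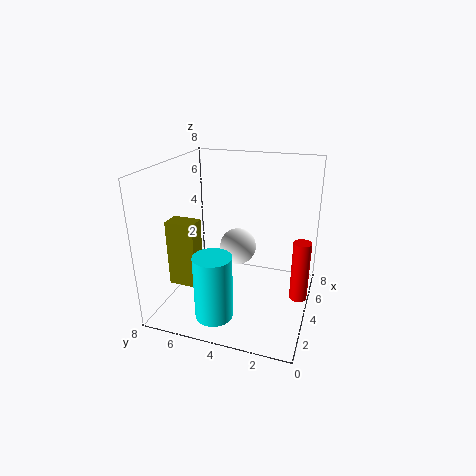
pos_x_1 = 4.5
pos_y_1 = 0.5
pos_z_1 = 0.5
radius_1 = 0.5
pos_x_2 = 4
pos_y_2 = 4
pos_z_2 = 3.5
pos_x_3 = 1.5
pos_y_3 = 5.5
pos_z_3 = 2
depth_3 = 1.5
height_3 = 3.5
pos_x_4 = 1.5
pos_y_4 = 4.5
radius_4 = 1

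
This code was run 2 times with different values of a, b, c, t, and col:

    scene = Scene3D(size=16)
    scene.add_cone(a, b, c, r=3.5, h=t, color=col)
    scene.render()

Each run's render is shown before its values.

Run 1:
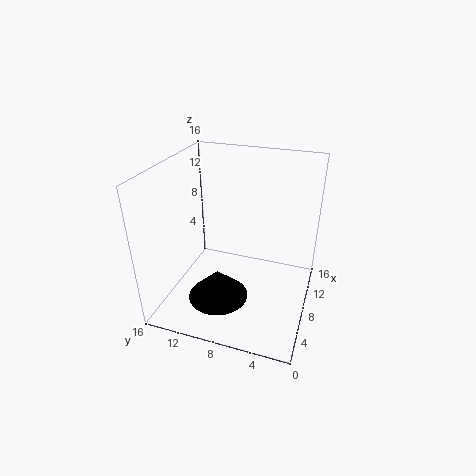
a = 6.5
b = 10
c = 0.5
t = 3.5
col = 'black'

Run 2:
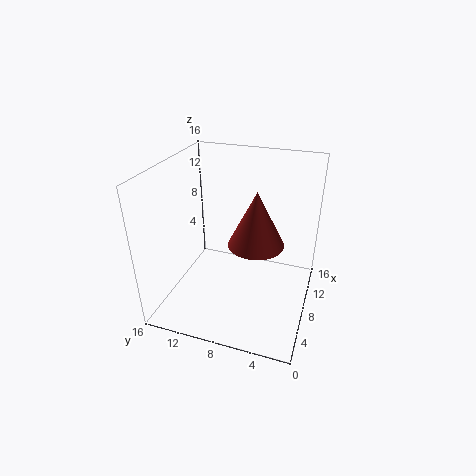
a = 12
b = 7
c = 5
t = 7
col = 'brown'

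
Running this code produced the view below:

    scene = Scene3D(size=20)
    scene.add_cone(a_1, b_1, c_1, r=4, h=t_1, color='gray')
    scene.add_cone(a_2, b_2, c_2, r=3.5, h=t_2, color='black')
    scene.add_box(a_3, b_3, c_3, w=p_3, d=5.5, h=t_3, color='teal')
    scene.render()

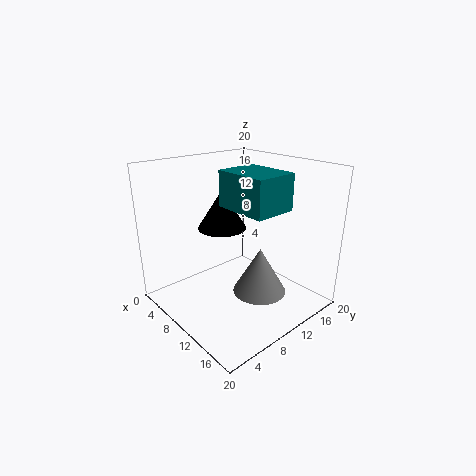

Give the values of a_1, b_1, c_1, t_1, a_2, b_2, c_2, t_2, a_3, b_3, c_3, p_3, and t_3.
a_1 = 11
b_1 = 13.5
c_1 = 0.5
t_1 = 7
a_2 = 6.5
b_2 = 10
c_2 = 10.5
t_2 = 5.5
a_3 = 10.5
b_3 = 6.5
c_3 = 15.5
p_3 = 7
t_3 = 4.5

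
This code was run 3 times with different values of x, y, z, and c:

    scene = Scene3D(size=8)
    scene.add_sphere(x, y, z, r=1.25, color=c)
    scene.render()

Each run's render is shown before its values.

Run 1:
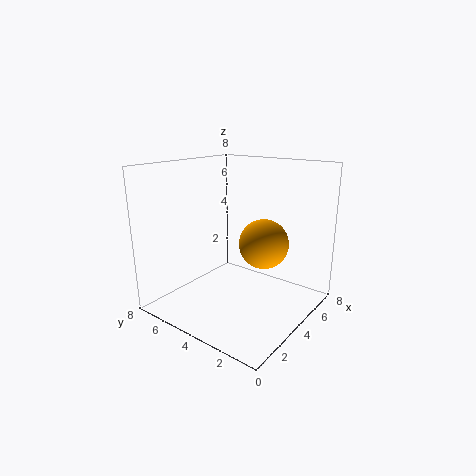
x = 3.5
y = 2
z = 4.25
c = 'orange'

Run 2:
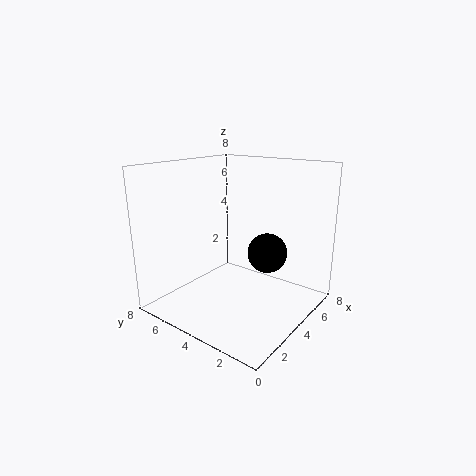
x = 6.75
y = 3.75
z = 2.25
c = 'black'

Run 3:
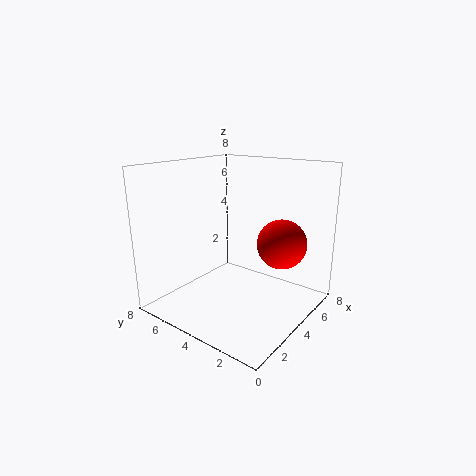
x = 4
y = 1.25
z = 4.25
c = 'red'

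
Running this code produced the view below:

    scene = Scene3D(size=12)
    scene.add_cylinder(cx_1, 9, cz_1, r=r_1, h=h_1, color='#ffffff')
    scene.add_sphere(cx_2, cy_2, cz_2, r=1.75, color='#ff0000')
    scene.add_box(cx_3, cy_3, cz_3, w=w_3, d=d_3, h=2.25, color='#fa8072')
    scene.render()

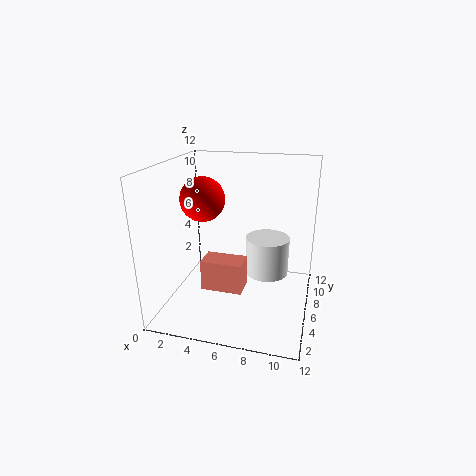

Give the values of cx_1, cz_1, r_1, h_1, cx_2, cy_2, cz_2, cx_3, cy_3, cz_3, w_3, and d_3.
cx_1 = 8; cz_1 = 1.5; r_1 = 2; h_1 = 3.5; cx_2 = 3.5; cy_2 = 4.75; cz_2 = 9.5; cx_3 = 4.5; cy_3 = 1.25; cz_3 = 3.75; w_3 = 3; d_3 = 1.75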